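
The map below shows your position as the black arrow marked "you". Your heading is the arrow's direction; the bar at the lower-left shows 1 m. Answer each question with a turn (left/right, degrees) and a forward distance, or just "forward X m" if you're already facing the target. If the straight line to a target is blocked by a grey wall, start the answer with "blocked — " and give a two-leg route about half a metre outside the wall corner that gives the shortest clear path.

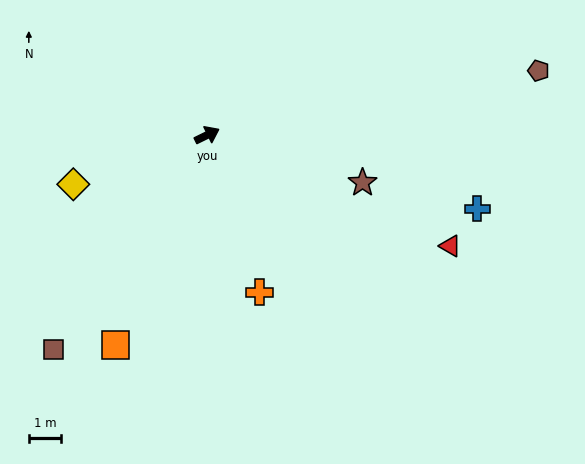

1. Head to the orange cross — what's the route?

turn right 98°, forward 5.1 m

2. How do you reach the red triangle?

turn right 51°, forward 8.2 m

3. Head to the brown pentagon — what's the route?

turn right 15°, forward 10.4 m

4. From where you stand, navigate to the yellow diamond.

turn left 174°, forward 4.4 m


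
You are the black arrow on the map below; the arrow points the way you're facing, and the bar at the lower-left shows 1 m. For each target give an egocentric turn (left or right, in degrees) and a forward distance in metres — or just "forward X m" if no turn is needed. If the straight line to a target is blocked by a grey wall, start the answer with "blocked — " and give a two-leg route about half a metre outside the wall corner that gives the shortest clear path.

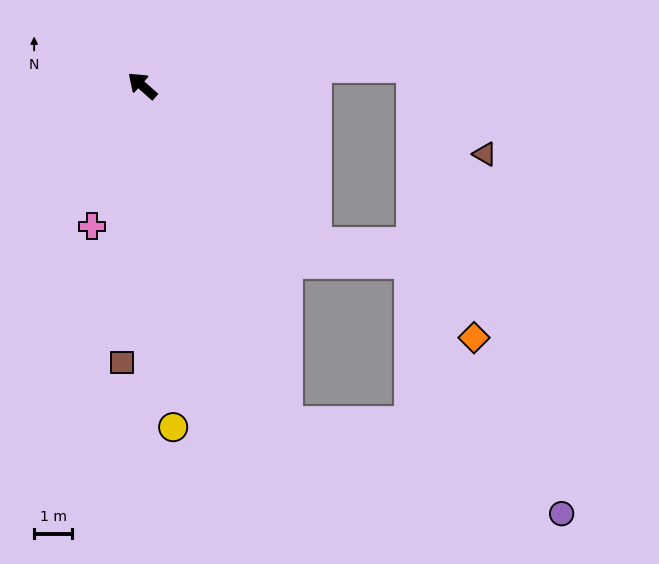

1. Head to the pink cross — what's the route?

turn left 112°, forward 3.9 m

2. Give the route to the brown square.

turn left 128°, forward 7.3 m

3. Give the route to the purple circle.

blocked — turn left 155°, forward 9.6 m, then turn left 48°, forward 7.6 m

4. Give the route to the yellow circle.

turn left 137°, forward 9.0 m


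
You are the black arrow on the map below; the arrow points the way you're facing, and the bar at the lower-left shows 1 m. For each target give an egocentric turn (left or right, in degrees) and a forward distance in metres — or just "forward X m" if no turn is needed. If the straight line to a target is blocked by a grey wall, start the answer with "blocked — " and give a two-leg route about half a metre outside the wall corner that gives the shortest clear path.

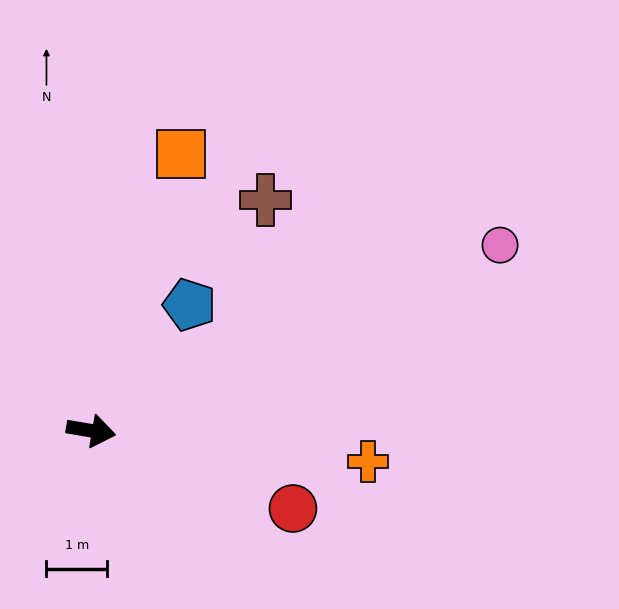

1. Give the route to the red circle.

turn right 11°, forward 3.6 m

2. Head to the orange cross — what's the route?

turn left 3°, forward 4.6 m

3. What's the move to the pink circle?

turn left 34°, forward 7.4 m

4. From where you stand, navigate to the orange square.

turn left 82°, forward 4.8 m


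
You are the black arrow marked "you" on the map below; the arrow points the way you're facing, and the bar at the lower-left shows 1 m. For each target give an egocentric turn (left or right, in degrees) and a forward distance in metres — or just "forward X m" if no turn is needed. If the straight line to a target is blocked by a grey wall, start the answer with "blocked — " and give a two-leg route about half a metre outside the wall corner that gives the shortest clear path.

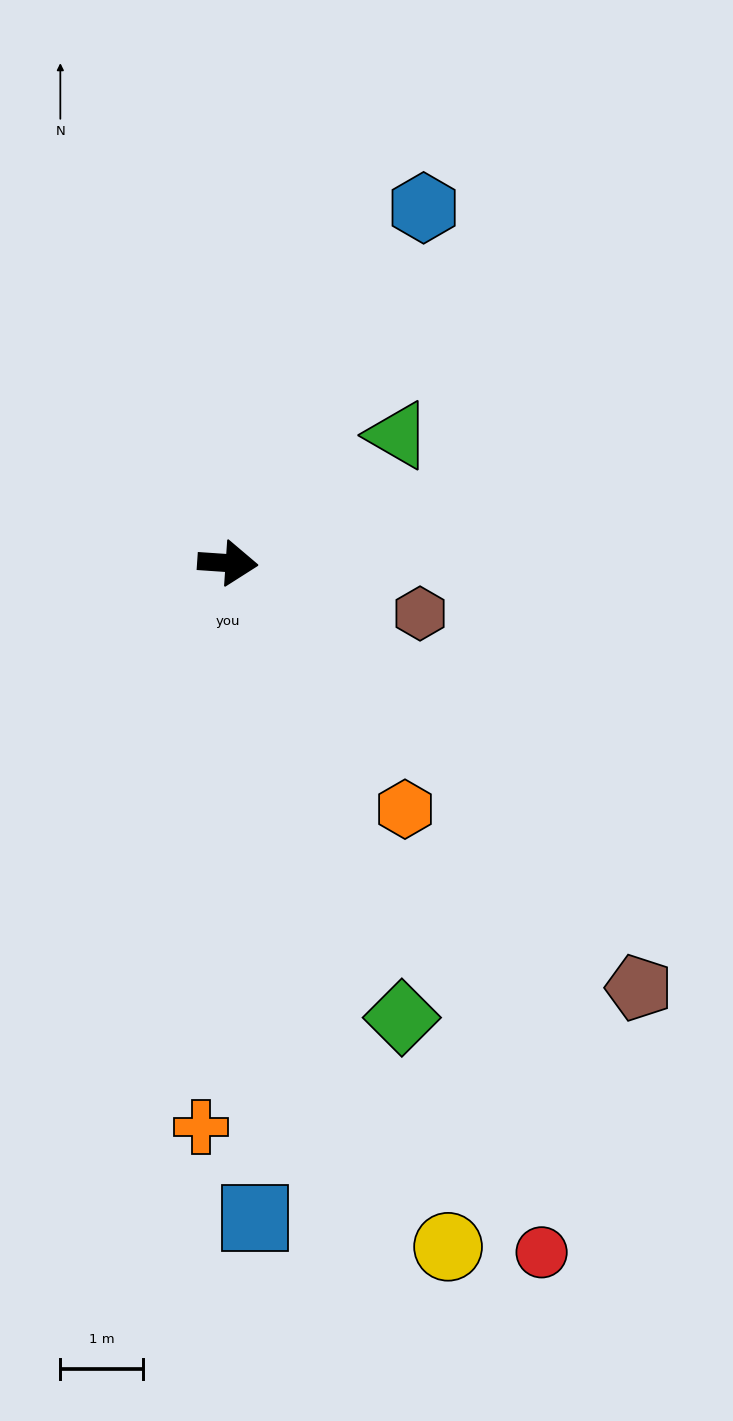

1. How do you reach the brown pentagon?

turn right 42°, forward 7.1 m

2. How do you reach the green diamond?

turn right 65°, forward 5.9 m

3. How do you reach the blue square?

turn right 84°, forward 7.9 m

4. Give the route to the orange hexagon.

turn right 50°, forward 3.7 m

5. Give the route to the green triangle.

turn left 41°, forward 2.6 m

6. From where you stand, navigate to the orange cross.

turn right 89°, forward 6.8 m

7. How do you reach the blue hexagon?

turn left 65°, forward 4.9 m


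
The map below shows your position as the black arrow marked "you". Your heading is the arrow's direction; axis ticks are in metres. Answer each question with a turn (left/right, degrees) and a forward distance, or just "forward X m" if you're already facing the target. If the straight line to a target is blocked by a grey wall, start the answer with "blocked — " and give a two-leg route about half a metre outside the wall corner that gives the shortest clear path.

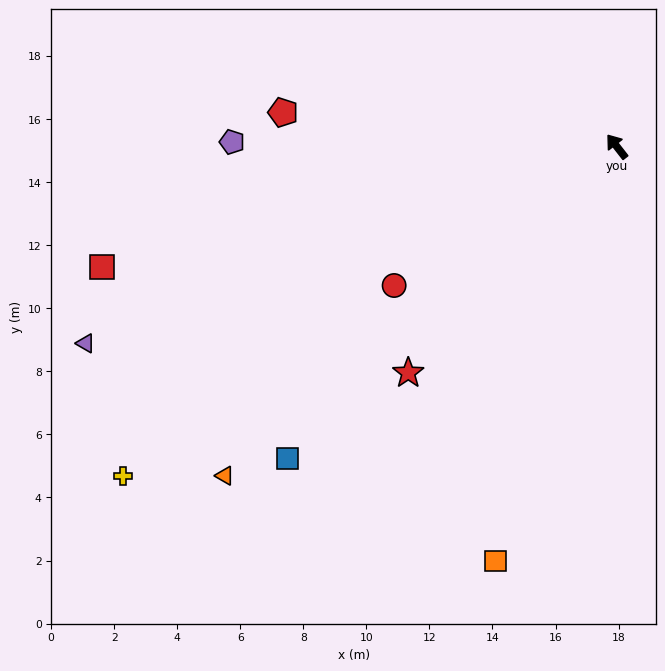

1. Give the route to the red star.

turn left 99°, forward 9.8 m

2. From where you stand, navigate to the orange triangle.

turn left 92°, forward 16.2 m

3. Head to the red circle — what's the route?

turn left 84°, forward 8.3 m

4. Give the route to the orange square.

turn left 126°, forward 13.7 m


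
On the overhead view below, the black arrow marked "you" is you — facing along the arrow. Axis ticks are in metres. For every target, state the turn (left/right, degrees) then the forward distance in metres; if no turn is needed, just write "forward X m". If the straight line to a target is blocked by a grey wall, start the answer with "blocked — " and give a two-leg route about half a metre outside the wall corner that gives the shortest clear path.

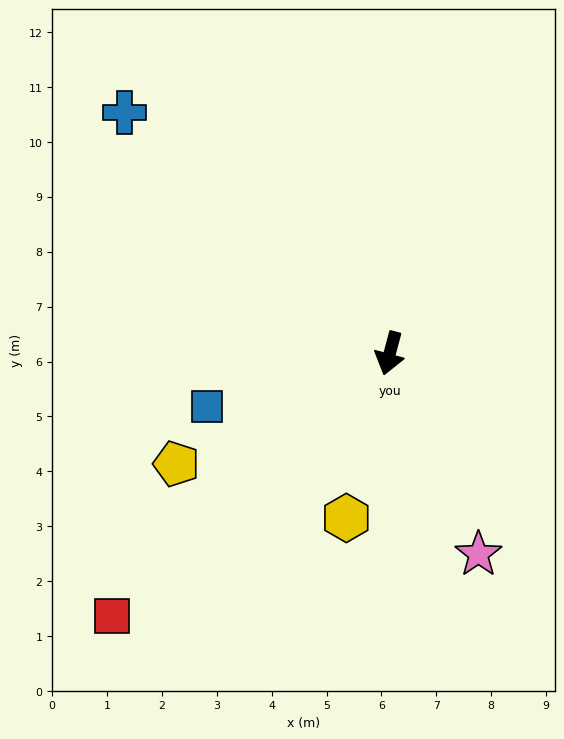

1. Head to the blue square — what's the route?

turn right 59°, forward 3.5 m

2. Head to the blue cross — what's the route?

turn right 117°, forward 6.5 m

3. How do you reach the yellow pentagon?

turn right 48°, forward 4.4 m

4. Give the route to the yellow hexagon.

forward 3.1 m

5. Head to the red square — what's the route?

turn right 32°, forward 7.0 m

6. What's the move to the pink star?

turn left 39°, forward 4.0 m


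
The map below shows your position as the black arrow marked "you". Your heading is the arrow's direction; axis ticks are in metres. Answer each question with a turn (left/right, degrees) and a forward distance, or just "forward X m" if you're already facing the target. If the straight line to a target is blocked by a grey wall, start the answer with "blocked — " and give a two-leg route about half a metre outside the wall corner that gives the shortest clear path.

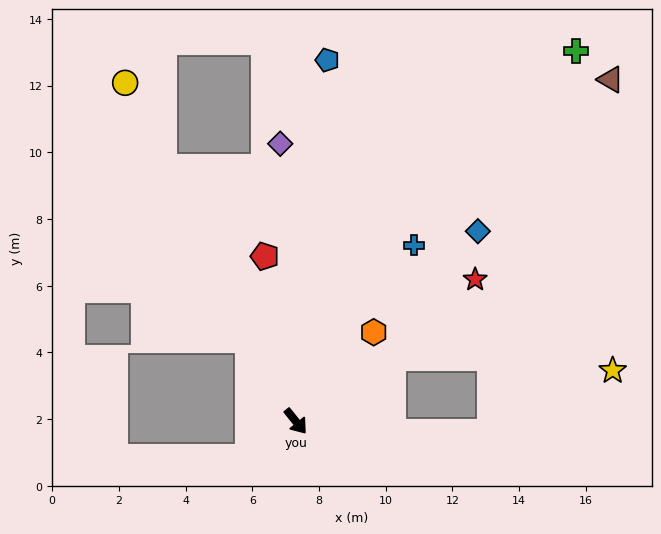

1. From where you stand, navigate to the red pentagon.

turn left 152°, forward 5.0 m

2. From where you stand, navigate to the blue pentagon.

turn left 136°, forward 10.9 m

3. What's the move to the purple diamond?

turn left 144°, forward 8.3 m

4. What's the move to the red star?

turn left 90°, forward 6.9 m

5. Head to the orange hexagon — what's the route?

turn left 100°, forward 3.5 m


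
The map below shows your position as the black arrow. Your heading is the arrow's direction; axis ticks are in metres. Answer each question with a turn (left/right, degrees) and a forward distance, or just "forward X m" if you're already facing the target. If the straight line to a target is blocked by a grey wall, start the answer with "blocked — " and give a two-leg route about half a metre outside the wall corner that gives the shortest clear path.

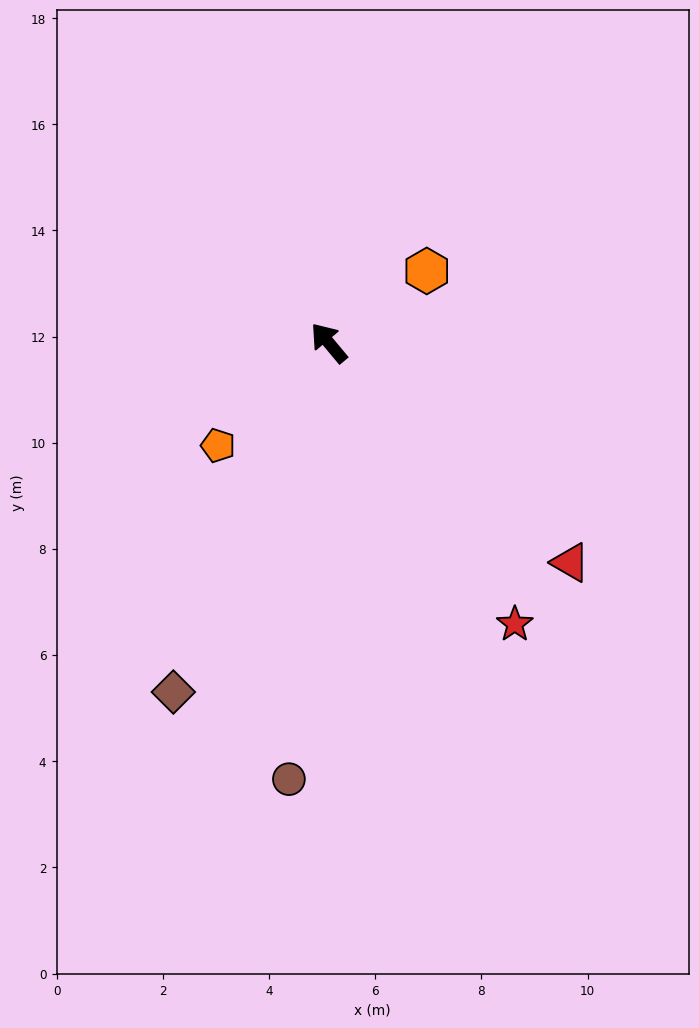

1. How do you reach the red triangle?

turn right 172°, forward 6.2 m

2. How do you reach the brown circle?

turn left 135°, forward 8.3 m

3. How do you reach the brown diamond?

turn left 116°, forward 7.2 m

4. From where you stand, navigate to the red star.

turn left 174°, forward 6.4 m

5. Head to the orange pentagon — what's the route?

turn left 93°, forward 2.8 m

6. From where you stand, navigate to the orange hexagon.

turn right 94°, forward 2.3 m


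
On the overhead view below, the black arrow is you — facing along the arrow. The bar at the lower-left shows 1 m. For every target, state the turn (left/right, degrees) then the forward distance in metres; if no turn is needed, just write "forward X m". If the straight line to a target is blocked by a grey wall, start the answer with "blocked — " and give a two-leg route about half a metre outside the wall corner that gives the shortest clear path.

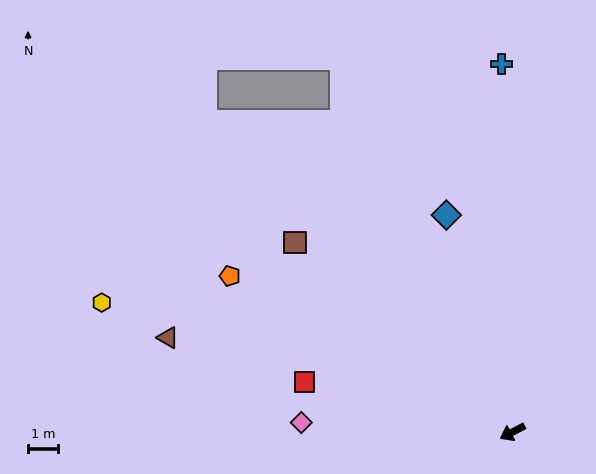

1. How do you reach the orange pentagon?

turn right 56°, forward 10.9 m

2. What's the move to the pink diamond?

turn right 30°, forward 7.1 m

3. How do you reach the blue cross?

turn right 116°, forward 12.4 m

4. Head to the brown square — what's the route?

turn right 69°, forward 9.7 m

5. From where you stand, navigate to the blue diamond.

turn right 101°, forward 7.6 m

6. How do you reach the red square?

turn right 41°, forward 7.2 m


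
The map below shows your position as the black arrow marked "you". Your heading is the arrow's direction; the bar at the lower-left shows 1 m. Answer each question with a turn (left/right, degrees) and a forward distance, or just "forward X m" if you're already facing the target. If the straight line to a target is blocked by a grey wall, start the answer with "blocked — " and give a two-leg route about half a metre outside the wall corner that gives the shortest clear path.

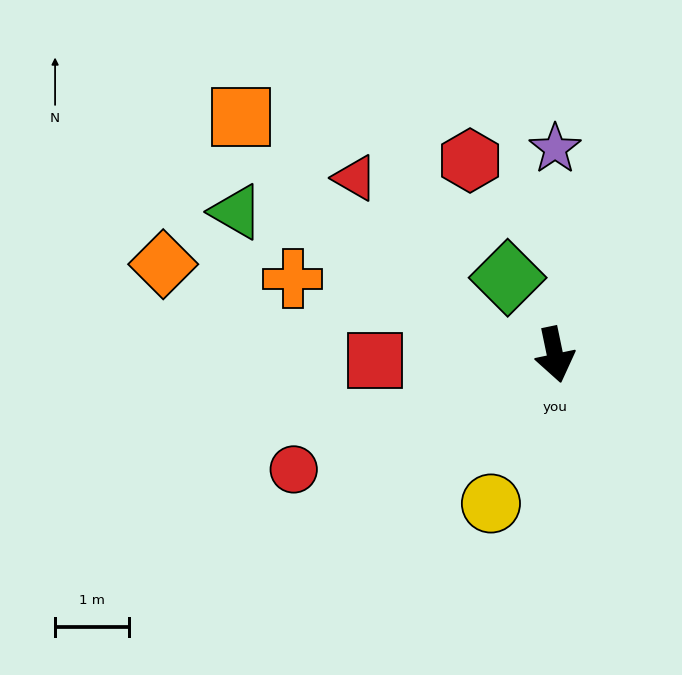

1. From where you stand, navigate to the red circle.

turn right 78°, forward 3.9 m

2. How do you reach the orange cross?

turn right 118°, forward 3.7 m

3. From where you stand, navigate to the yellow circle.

turn right 35°, forward 2.2 m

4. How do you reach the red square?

turn right 100°, forward 2.4 m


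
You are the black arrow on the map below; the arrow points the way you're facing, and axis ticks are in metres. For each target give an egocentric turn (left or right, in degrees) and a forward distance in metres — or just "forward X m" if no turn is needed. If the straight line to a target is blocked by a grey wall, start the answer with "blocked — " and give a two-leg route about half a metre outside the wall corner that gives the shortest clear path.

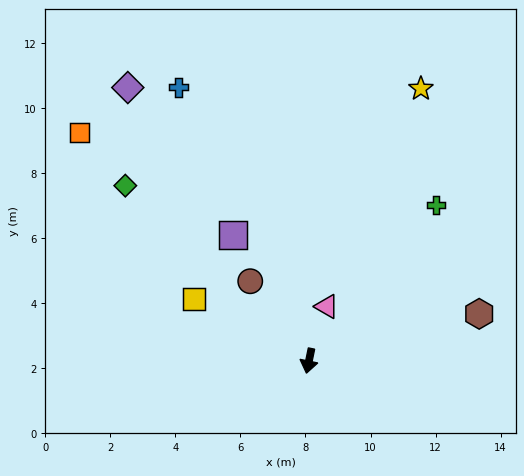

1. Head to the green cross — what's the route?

turn left 152°, forward 6.2 m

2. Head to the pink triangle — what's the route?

turn left 173°, forward 1.8 m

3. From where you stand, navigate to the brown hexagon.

turn left 117°, forward 5.4 m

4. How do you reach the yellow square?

turn right 107°, forward 4.0 m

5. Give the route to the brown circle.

turn right 132°, forward 3.0 m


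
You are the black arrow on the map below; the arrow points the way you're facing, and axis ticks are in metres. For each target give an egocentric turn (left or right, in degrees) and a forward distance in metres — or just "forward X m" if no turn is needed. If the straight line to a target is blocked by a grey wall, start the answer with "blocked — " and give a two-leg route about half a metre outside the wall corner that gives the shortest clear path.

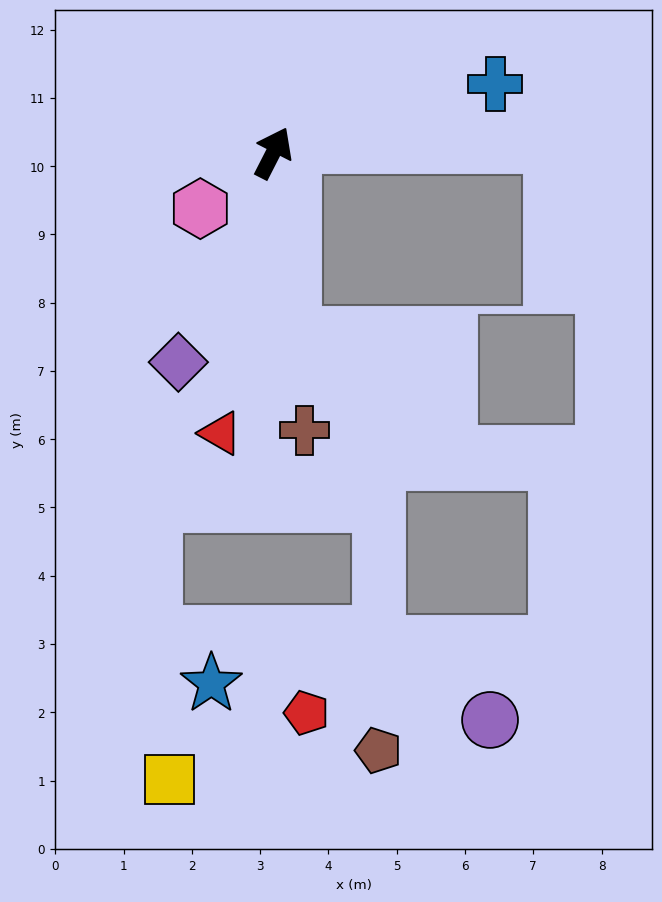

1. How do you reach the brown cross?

turn right 146°, forward 4.1 m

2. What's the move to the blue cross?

turn right 46°, forward 3.4 m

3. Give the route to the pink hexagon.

turn left 154°, forward 1.3 m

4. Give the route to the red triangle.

turn right 164°, forward 4.2 m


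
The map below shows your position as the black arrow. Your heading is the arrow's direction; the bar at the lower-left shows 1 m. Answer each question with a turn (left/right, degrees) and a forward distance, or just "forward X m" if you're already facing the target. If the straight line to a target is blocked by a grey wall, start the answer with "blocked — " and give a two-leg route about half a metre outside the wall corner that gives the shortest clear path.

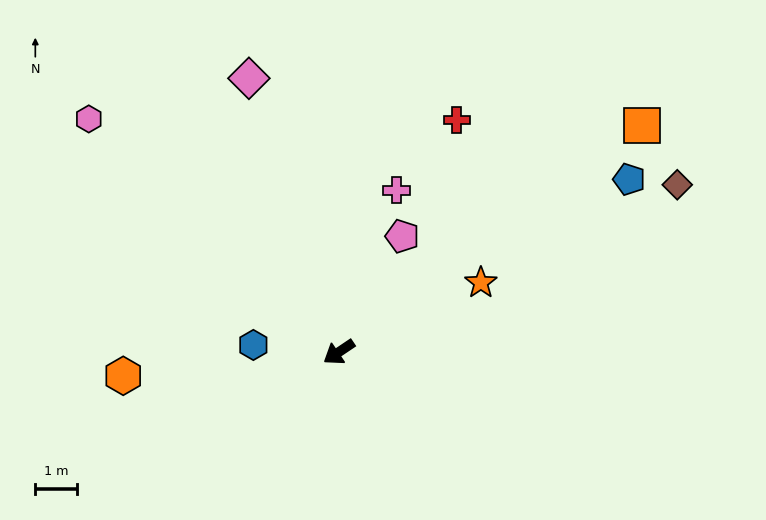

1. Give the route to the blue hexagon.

turn right 39°, forward 2.1 m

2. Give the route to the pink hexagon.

turn right 77°, forward 8.2 m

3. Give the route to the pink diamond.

turn right 106°, forward 6.9 m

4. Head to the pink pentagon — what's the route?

turn right 153°, forward 3.2 m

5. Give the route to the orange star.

turn left 172°, forward 3.8 m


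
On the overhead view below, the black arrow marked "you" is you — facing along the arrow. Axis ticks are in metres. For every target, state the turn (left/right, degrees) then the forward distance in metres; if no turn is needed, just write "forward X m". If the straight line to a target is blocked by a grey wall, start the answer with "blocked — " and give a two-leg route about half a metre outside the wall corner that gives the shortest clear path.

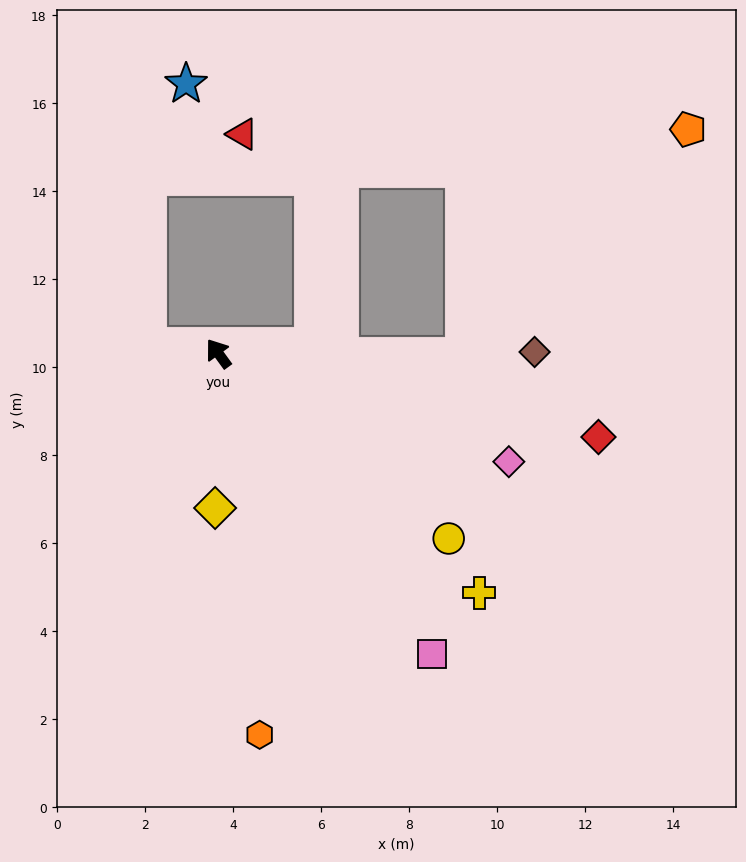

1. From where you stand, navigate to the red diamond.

turn right 138°, forward 8.8 m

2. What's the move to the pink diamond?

turn right 146°, forward 7.0 m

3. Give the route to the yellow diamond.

turn left 143°, forward 3.5 m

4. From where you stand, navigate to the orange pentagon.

blocked — turn right 126°, forward 5.6 m, then turn left 45°, forward 7.2 m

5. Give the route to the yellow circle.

turn right 165°, forward 6.7 m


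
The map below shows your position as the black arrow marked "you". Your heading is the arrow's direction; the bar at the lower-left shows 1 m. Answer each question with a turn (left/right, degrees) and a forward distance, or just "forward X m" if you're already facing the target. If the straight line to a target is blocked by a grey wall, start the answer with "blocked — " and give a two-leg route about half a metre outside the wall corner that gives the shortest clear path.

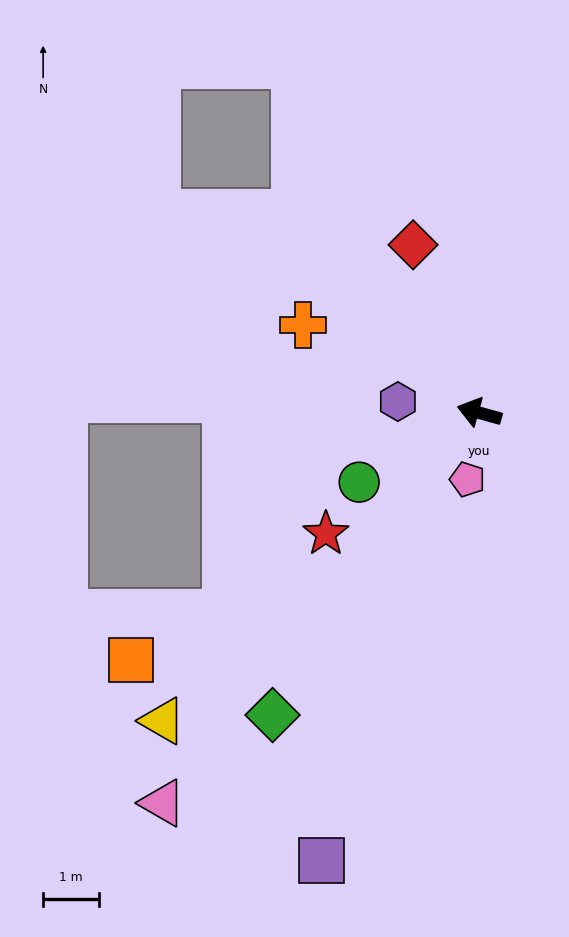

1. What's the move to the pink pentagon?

turn left 95°, forward 1.2 m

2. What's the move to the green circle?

turn left 45°, forward 2.5 m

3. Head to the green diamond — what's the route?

turn left 71°, forward 6.6 m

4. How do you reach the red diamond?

turn right 53°, forward 3.2 m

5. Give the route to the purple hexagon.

turn left 8°, forward 1.5 m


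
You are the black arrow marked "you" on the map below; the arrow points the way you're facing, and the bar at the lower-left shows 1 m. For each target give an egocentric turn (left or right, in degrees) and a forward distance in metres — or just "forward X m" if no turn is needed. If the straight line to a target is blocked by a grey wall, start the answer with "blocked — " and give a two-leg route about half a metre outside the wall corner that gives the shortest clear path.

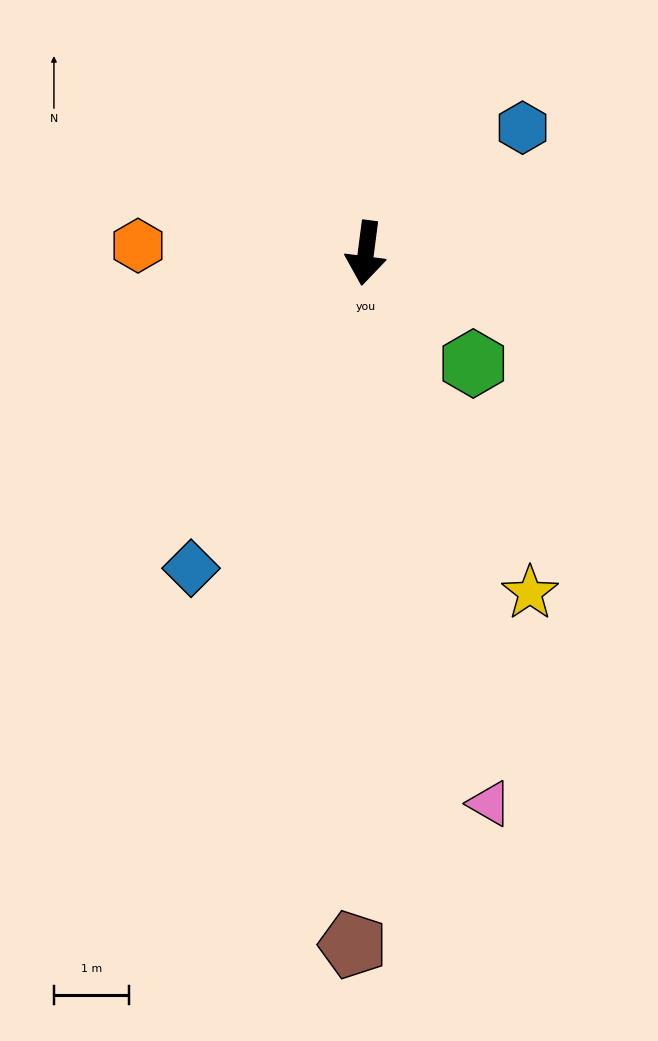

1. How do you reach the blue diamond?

turn right 22°, forward 4.8 m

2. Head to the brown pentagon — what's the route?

turn left 6°, forward 9.2 m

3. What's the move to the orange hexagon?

turn right 84°, forward 3.0 m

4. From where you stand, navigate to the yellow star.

turn left 33°, forward 5.0 m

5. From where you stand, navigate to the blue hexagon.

turn left 136°, forward 2.7 m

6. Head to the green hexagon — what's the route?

turn left 52°, forward 2.1 m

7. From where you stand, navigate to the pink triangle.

turn left 20°, forward 7.5 m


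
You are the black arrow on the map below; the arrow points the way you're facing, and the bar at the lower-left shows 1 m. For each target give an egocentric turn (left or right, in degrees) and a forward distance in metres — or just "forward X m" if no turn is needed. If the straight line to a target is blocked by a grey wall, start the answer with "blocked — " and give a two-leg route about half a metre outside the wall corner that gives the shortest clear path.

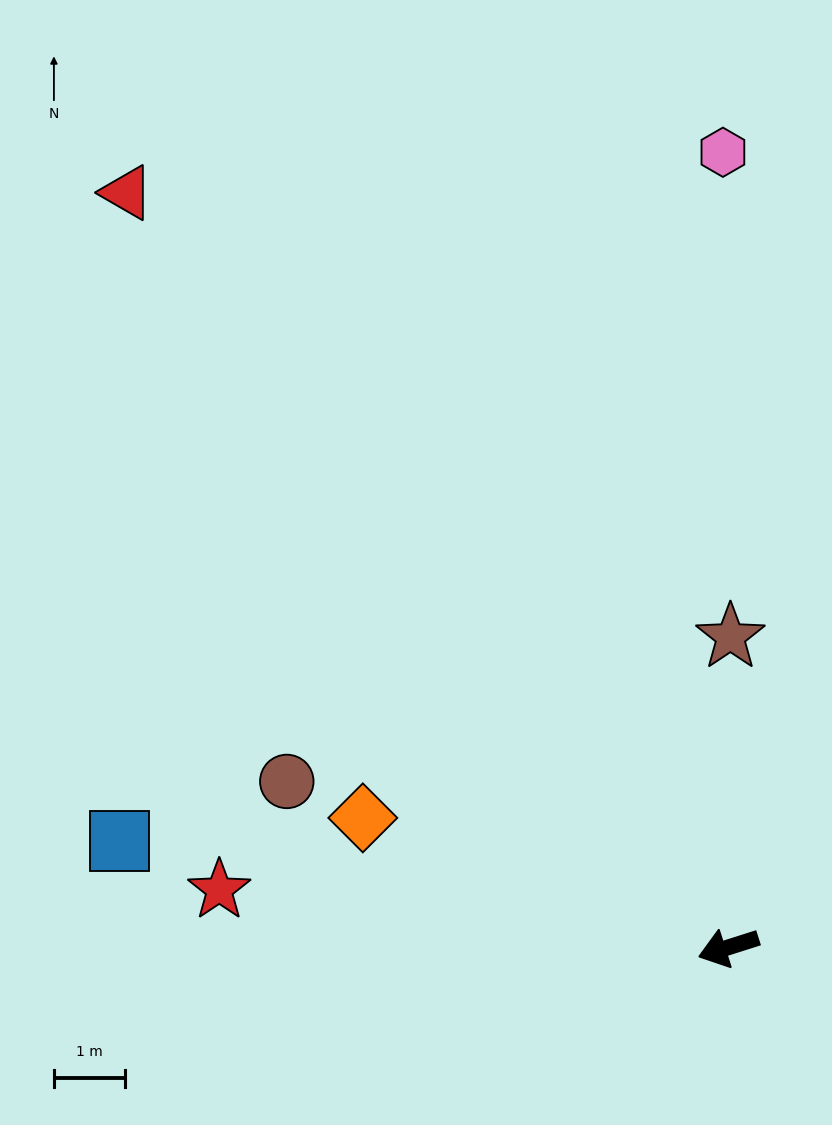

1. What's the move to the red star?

turn right 24°, forward 7.2 m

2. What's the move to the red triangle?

turn right 69°, forward 13.5 m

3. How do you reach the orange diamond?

turn right 37°, forward 5.4 m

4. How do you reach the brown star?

turn right 108°, forward 4.4 m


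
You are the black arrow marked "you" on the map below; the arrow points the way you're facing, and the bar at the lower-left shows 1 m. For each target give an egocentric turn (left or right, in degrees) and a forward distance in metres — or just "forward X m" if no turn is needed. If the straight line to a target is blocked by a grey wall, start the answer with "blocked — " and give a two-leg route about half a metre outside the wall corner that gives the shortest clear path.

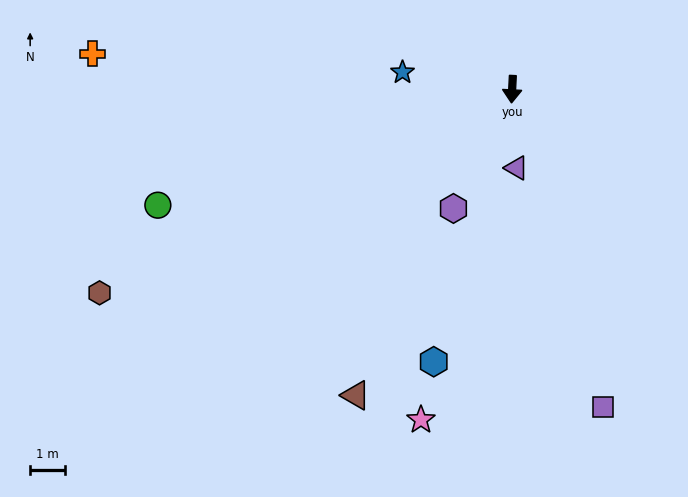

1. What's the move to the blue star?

turn right 96°, forward 3.2 m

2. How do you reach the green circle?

turn right 69°, forward 10.8 m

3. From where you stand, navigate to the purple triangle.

turn left 6°, forward 2.3 m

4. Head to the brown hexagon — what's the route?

turn right 61°, forward 13.3 m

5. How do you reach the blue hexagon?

turn right 13°, forward 8.2 m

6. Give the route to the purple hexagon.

turn right 23°, forward 3.8 m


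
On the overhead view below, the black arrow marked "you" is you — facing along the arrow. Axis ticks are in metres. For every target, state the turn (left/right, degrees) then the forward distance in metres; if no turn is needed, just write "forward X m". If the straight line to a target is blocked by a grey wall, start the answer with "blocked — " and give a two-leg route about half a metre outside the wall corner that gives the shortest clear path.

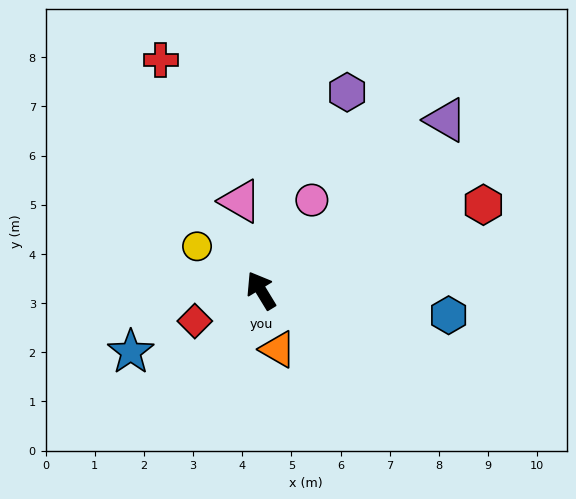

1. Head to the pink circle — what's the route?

turn right 61°, forward 2.1 m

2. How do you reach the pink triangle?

turn right 18°, forward 1.9 m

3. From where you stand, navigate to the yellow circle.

turn left 24°, forward 1.6 m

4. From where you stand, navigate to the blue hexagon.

turn right 129°, forward 3.8 m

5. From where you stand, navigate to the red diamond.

turn left 83°, forward 1.5 m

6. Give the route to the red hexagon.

turn right 100°, forward 4.8 m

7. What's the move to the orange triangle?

turn left 165°, forward 1.2 m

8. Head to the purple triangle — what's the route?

turn right 79°, forward 5.1 m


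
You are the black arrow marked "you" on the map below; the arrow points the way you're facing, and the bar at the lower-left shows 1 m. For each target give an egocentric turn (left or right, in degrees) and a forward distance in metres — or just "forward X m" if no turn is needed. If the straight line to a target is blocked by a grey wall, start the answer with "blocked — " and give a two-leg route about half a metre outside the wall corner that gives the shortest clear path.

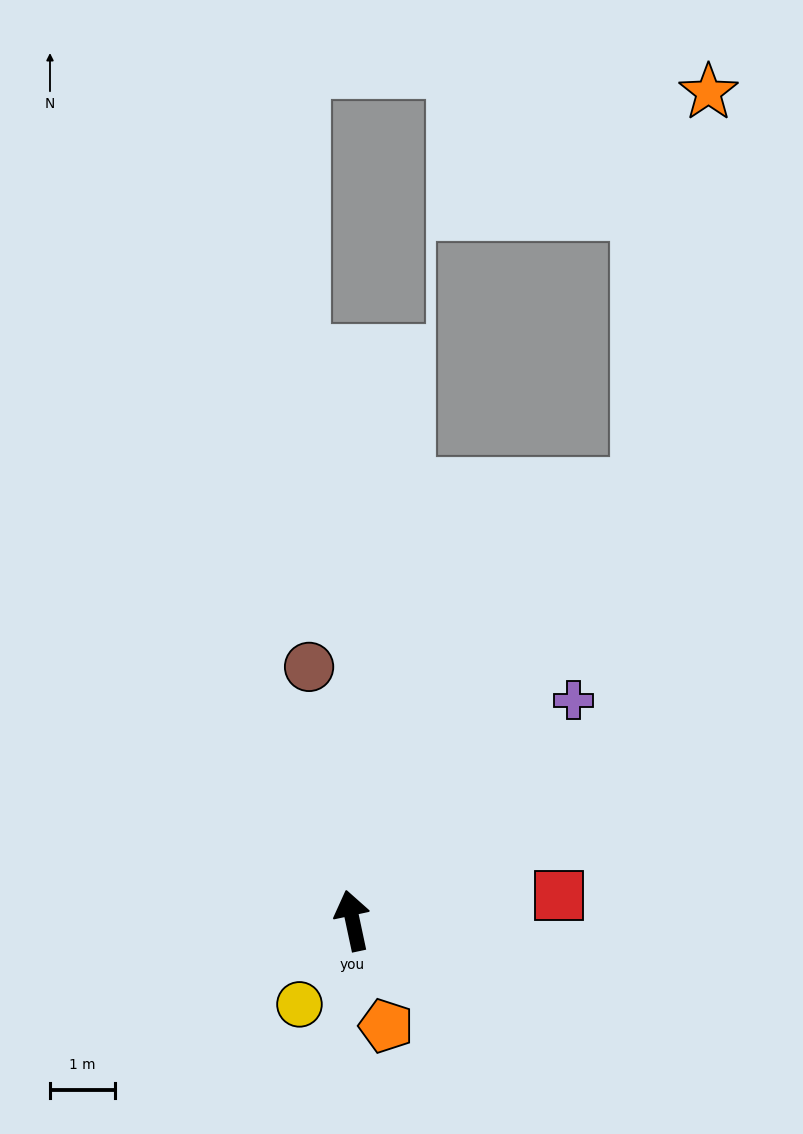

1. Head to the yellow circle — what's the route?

turn left 136°, forward 1.5 m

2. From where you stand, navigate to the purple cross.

turn right 57°, forward 4.8 m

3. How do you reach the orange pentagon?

turn right 174°, forward 1.7 m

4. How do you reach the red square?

turn right 95°, forward 3.2 m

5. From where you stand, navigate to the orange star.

blocked — turn right 45°, forward 8.0 m, then turn left 23°, forward 6.1 m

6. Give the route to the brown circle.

turn right 2°, forward 4.0 m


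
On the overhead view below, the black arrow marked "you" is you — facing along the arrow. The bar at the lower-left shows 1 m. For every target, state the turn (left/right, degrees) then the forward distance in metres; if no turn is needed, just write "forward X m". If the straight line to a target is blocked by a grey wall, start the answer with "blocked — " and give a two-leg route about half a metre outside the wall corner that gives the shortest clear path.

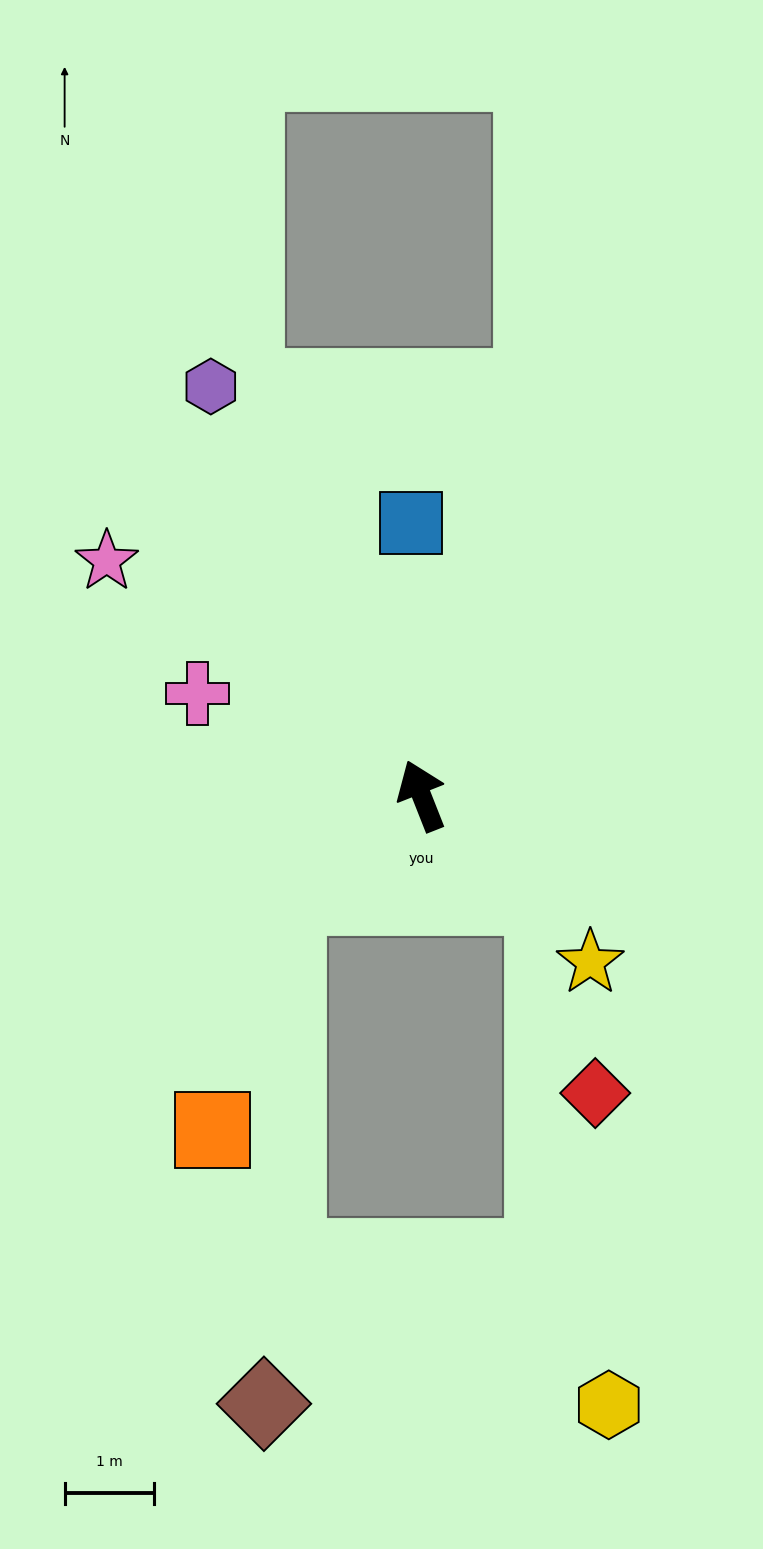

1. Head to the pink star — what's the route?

turn left 32°, forward 4.4 m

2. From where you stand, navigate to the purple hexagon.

turn left 6°, forward 5.2 m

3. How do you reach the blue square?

turn right 19°, forward 3.1 m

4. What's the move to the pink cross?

turn left 44°, forward 2.8 m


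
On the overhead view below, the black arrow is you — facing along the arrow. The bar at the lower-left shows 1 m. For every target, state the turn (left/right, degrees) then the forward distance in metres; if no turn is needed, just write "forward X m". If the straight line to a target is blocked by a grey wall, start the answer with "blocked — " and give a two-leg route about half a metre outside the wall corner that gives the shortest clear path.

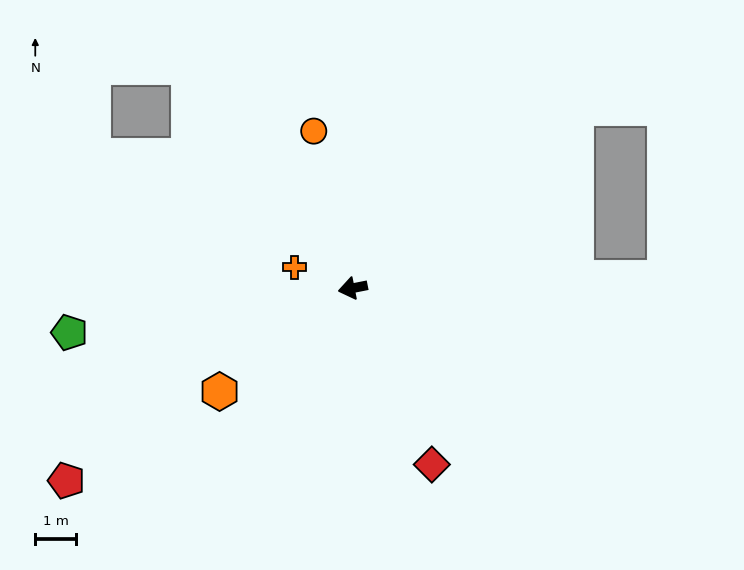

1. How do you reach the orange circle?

turn right 87°, forward 4.0 m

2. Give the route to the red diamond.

turn left 103°, forward 4.7 m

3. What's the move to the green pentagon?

turn right 2°, forward 7.0 m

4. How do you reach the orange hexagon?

turn left 27°, forward 4.1 m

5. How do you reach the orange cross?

turn right 31°, forward 1.5 m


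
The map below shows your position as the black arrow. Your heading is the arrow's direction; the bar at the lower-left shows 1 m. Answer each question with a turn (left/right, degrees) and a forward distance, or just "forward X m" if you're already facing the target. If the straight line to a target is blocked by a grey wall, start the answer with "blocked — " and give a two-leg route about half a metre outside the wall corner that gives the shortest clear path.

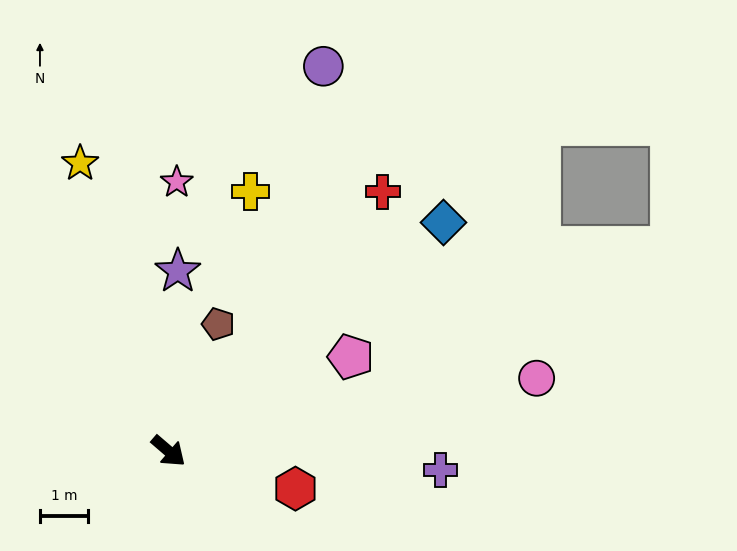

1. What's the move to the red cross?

turn left 91°, forward 7.0 m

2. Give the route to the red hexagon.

turn left 24°, forward 2.7 m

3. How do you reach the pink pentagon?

turn left 68°, forward 4.3 m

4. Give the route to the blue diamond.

turn left 80°, forward 7.4 m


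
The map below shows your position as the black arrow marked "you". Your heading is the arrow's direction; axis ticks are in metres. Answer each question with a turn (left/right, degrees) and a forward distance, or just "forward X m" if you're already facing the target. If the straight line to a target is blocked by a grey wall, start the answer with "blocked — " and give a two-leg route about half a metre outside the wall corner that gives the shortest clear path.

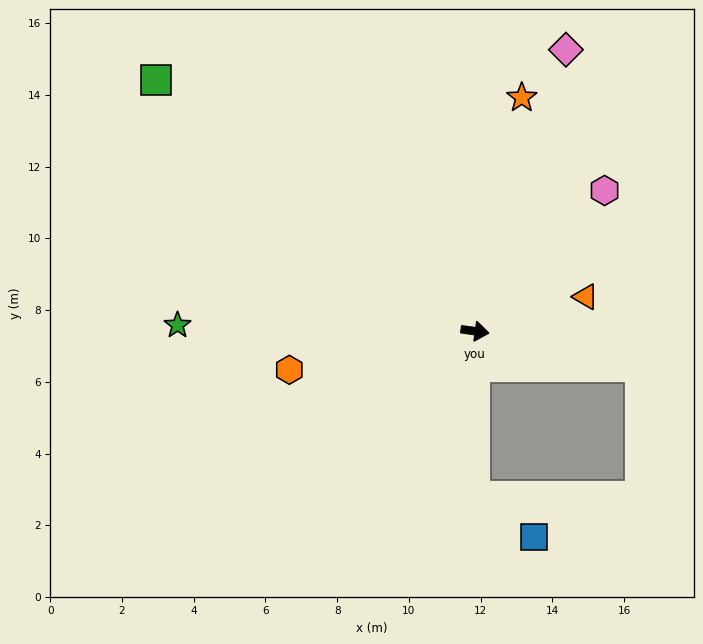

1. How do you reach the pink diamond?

turn left 80°, forward 8.2 m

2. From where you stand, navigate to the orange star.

turn left 87°, forward 6.6 m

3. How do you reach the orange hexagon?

turn right 160°, forward 5.3 m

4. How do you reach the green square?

turn left 150°, forward 11.3 m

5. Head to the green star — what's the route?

turn right 173°, forward 8.3 m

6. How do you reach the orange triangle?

turn left 25°, forward 3.2 m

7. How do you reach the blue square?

blocked — turn right 82°, forward 4.6 m, then turn left 55°, forward 2.0 m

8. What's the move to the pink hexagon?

turn left 55°, forward 5.3 m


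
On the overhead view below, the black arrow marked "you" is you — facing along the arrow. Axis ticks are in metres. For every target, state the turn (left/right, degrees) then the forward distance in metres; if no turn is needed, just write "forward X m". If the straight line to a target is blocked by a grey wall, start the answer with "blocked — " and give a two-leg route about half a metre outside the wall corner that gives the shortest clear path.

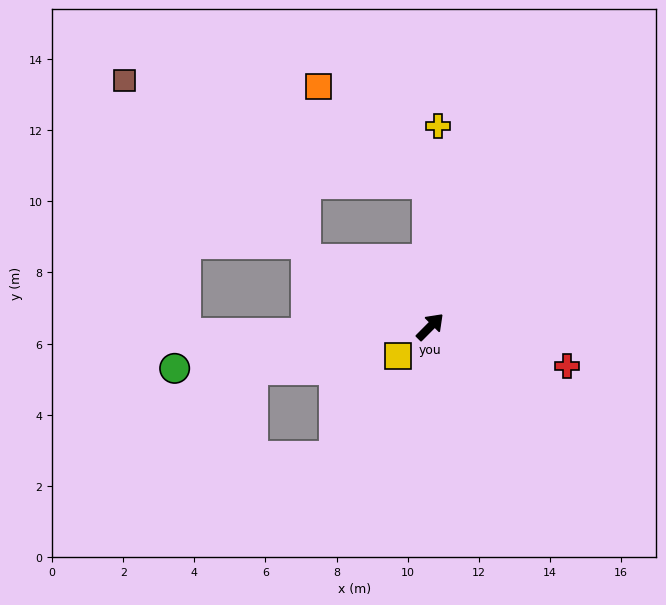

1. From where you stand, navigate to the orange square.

blocked — turn left 46°, forward 4.0 m, then turn left 47°, forward 4.1 m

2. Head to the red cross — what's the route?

turn right 61°, forward 4.0 m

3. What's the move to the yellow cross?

turn left 43°, forward 5.7 m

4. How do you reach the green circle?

turn left 144°, forward 7.3 m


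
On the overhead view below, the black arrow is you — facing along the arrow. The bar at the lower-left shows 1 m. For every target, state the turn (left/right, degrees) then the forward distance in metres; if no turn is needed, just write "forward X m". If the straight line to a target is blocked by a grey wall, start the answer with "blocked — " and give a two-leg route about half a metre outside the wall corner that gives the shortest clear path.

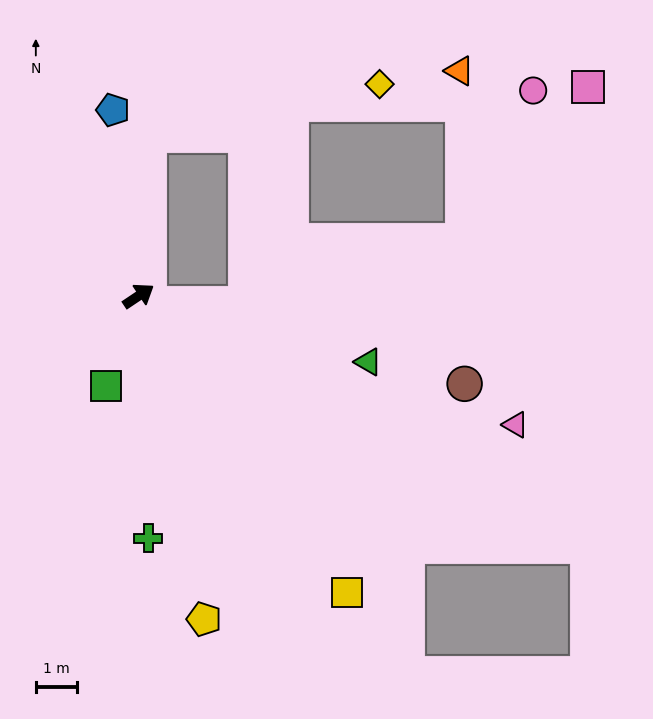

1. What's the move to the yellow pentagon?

turn right 112°, forward 8.0 m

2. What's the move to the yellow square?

turn right 89°, forward 8.8 m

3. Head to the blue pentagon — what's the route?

turn left 64°, forward 4.5 m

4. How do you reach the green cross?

turn right 122°, forward 5.9 m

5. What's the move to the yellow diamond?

blocked — turn left 52°, forward 3.9 m, then turn right 73°, forward 5.7 m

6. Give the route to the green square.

turn right 144°, forward 2.3 m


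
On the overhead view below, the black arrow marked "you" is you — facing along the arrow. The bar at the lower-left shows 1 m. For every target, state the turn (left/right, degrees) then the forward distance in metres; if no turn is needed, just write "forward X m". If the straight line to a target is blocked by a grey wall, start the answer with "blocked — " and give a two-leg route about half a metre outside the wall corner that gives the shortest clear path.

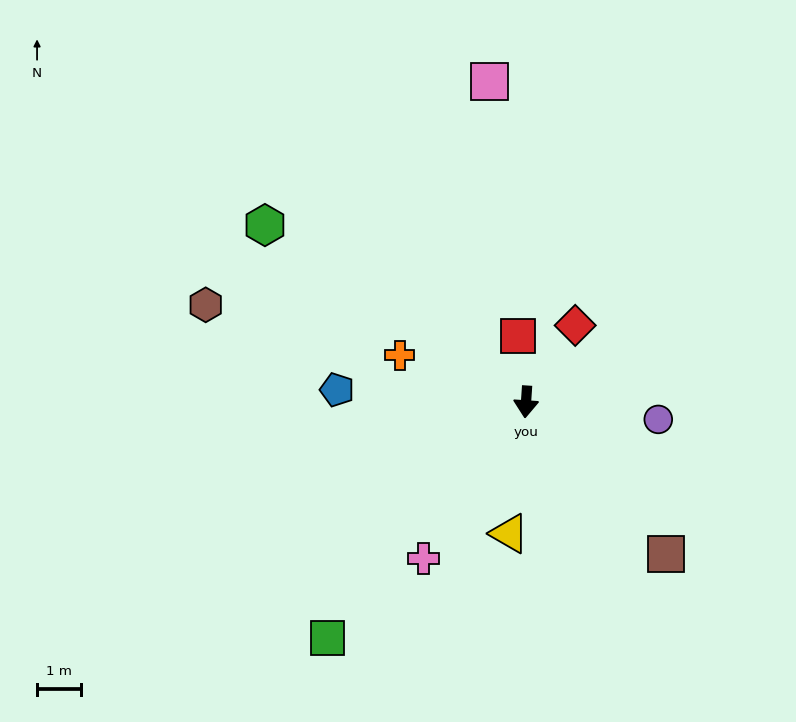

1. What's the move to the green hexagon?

turn right 120°, forward 7.2 m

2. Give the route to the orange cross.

turn right 106°, forward 3.1 m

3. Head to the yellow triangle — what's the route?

turn right 3°, forward 3.0 m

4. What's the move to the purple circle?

turn left 86°, forward 3.0 m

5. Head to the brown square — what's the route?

turn left 46°, forward 4.7 m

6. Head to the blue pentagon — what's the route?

turn right 90°, forward 4.3 m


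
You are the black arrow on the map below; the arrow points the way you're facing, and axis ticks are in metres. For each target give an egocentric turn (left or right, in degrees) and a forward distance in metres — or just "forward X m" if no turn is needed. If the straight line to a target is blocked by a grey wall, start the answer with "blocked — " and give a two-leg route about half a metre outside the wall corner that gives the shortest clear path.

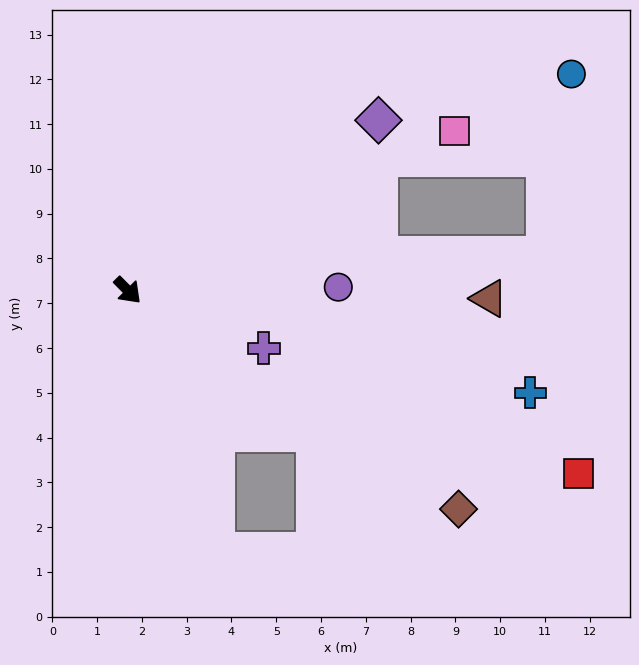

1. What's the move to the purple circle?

turn left 46°, forward 4.7 m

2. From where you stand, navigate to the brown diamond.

turn left 12°, forward 8.9 m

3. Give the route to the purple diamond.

turn left 79°, forward 6.8 m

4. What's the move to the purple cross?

turn left 22°, forward 3.3 m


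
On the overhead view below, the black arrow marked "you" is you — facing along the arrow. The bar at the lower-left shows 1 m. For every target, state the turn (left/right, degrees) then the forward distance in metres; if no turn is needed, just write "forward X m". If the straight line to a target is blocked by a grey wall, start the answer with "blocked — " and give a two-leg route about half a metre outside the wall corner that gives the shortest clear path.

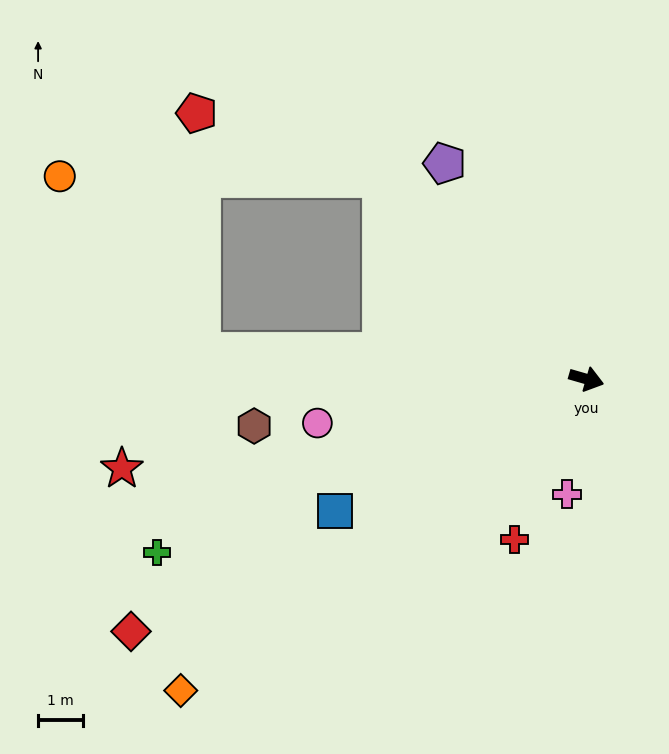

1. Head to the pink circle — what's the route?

turn right 155°, forward 6.1 m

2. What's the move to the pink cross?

turn right 83°, forward 2.6 m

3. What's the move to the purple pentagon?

turn left 139°, forward 5.7 m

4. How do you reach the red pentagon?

blocked — turn left 152°, forward 6.4 m, then turn left 25°, forward 4.3 m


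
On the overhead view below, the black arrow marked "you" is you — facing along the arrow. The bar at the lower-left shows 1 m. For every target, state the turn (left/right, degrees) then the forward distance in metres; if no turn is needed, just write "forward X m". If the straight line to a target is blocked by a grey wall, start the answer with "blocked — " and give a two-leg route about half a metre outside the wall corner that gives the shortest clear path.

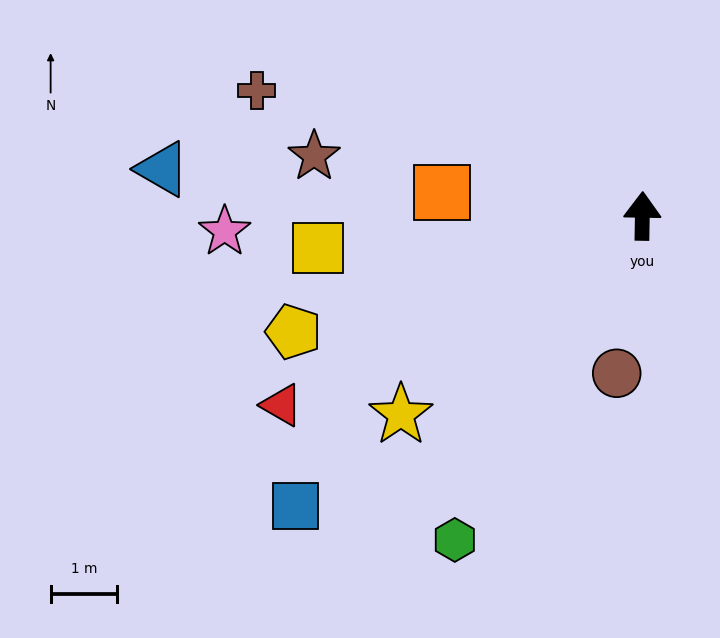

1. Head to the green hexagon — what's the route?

turn left 151°, forward 5.6 m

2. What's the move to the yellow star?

turn left 130°, forward 4.7 m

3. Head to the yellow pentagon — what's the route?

turn left 109°, forward 5.5 m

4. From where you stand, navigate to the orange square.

turn left 84°, forward 3.0 m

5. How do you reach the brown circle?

turn left 172°, forward 2.4 m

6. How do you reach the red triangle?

turn left 119°, forward 6.1 m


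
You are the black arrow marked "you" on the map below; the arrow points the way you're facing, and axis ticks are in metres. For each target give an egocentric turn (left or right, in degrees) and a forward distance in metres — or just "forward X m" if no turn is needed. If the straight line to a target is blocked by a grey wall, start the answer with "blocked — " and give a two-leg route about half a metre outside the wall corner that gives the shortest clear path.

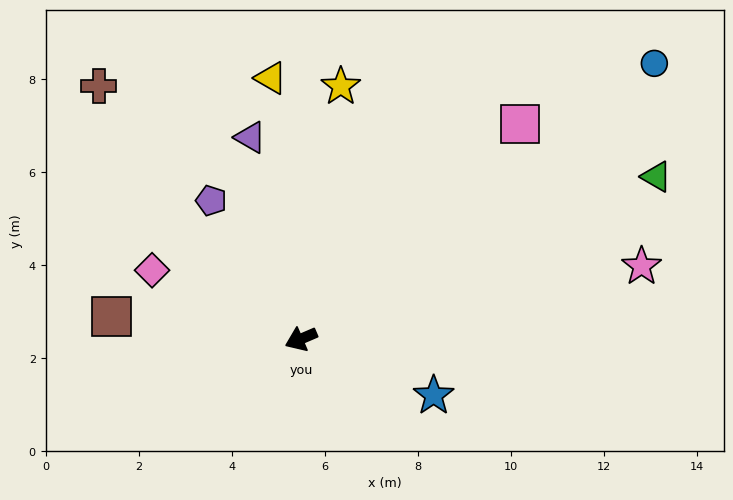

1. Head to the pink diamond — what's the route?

turn right 48°, forward 3.5 m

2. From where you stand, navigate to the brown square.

turn right 30°, forward 4.1 m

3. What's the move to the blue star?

turn left 134°, forward 3.1 m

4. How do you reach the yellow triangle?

turn right 107°, forward 5.6 m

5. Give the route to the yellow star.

turn right 122°, forward 5.5 m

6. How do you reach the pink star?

turn left 169°, forward 7.5 m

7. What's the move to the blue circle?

turn right 165°, forward 9.6 m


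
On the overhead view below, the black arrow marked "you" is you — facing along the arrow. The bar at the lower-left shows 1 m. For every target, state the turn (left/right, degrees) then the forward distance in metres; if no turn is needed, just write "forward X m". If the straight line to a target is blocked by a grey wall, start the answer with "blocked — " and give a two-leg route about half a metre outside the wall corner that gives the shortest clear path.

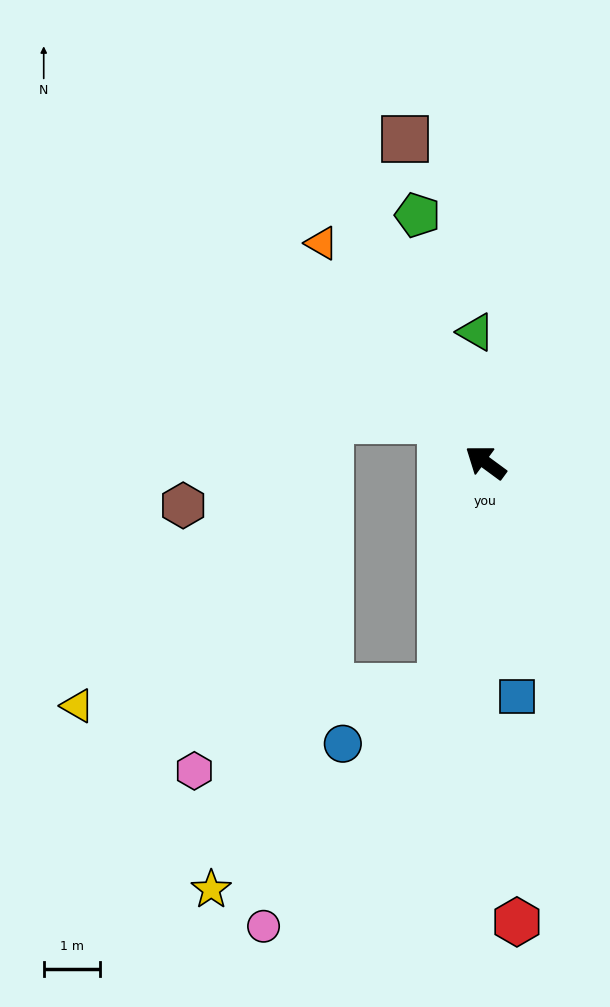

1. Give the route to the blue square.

turn left 134°, forward 4.2 m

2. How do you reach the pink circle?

blocked — turn left 115°, forward 4.1 m, then turn right 25°, forward 5.3 m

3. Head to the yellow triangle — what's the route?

blocked — turn left 115°, forward 4.1 m, then turn right 76°, forward 6.5 m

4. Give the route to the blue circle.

blocked — turn left 115°, forward 4.1 m, then turn right 49°, forward 2.0 m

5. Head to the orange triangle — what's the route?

turn right 17°, forward 4.9 m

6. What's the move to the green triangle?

turn right 49°, forward 2.3 m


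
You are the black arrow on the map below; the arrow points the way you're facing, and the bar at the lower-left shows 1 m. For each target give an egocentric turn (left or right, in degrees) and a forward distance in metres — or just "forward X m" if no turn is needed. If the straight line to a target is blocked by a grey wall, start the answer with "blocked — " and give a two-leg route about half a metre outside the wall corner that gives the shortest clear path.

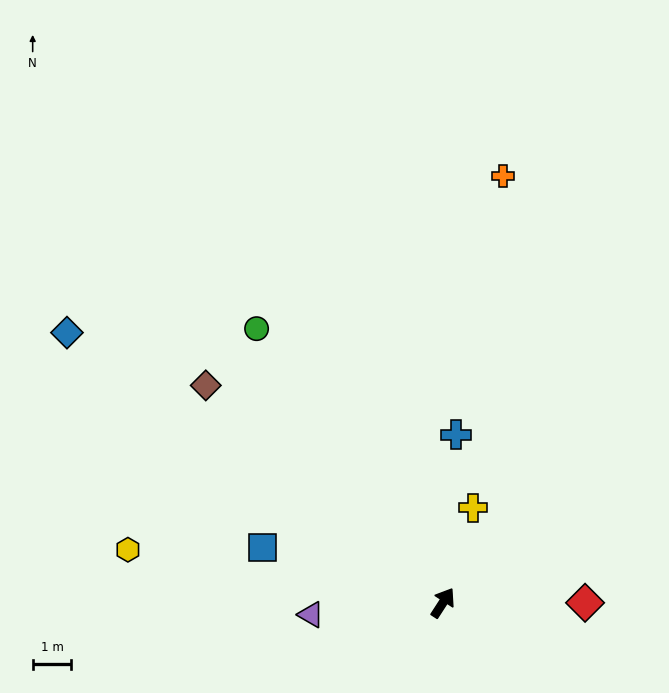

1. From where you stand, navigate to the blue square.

turn left 106°, forward 4.9 m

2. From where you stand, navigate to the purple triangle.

turn left 128°, forward 3.4 m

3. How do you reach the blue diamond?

turn left 87°, forward 12.0 m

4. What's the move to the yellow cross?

turn left 15°, forward 2.6 m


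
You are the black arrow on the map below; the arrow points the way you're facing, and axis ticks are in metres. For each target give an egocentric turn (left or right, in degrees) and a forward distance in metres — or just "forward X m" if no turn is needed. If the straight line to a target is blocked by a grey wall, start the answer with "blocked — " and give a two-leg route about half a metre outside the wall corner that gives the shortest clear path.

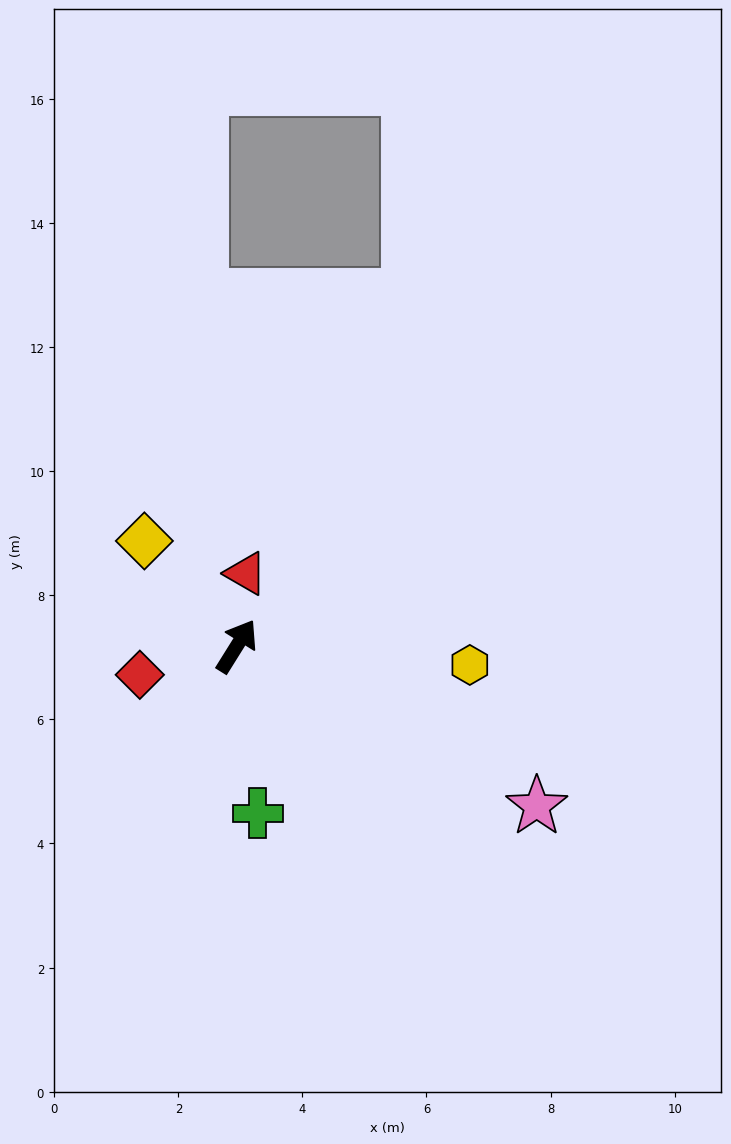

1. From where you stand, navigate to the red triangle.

turn left 25°, forward 1.2 m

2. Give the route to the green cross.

turn right 141°, forward 2.7 m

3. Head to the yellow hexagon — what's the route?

turn right 63°, forward 3.8 m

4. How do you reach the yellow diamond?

turn left 73°, forward 2.3 m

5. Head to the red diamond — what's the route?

turn left 138°, forward 1.6 m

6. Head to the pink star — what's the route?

turn right 86°, forward 5.5 m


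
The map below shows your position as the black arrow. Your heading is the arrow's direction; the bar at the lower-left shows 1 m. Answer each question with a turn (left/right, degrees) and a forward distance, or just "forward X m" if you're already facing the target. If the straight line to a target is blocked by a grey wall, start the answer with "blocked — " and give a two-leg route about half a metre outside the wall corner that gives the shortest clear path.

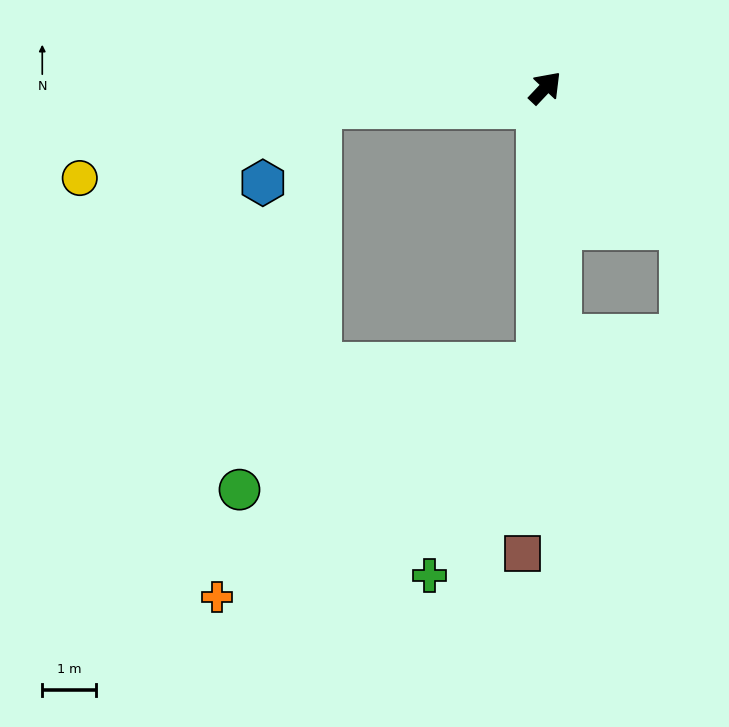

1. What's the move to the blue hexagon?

blocked — turn left 138°, forward 4.2 m, then turn left 49°, forward 1.8 m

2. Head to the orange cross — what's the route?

blocked — turn right 138°, forward 5.2 m, then turn right 53°, forward 7.4 m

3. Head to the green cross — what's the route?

blocked — turn right 138°, forward 5.2 m, then turn right 26°, forward 4.4 m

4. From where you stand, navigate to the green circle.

blocked — turn right 138°, forward 5.2 m, then turn right 66°, forward 6.1 m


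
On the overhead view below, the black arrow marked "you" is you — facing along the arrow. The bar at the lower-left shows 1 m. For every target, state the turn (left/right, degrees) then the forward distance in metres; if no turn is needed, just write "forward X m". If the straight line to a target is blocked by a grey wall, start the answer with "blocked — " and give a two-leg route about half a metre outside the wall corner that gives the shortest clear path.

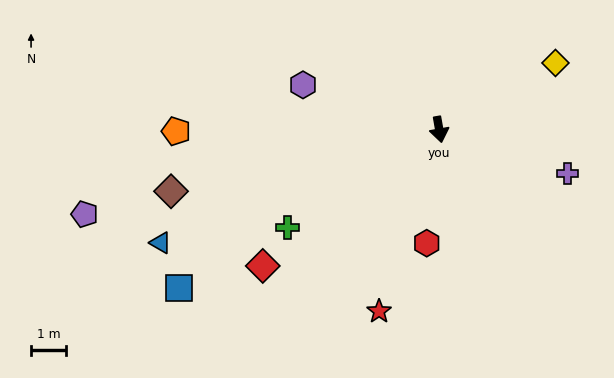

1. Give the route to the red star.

turn right 28°, forward 5.4 m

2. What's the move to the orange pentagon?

turn right 100°, forward 7.4 m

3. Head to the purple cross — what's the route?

turn left 61°, forward 3.8 m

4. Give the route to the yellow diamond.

turn left 110°, forward 3.8 m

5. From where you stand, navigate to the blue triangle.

turn right 78°, forward 8.5 m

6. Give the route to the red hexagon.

turn right 16°, forward 3.2 m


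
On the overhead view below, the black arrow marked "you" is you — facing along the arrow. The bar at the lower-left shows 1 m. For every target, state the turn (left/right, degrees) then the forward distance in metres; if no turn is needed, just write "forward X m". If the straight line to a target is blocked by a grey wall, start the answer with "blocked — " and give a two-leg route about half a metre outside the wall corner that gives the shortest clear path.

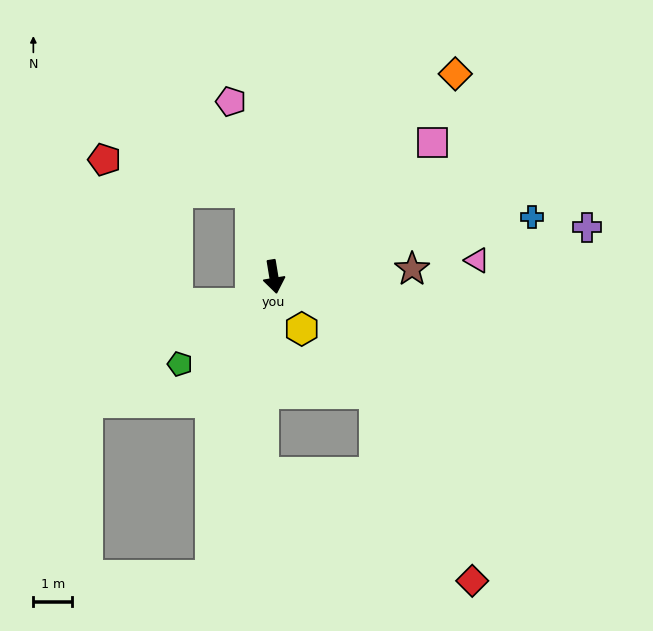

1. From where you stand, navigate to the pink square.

turn left 121°, forward 5.4 m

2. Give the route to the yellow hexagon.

turn left 19°, forward 1.5 m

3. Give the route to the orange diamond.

turn left 129°, forward 7.0 m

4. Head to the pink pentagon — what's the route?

turn right 176°, forward 4.7 m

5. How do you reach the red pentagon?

blocked — turn right 175°, forward 2.3 m, then turn left 63°, forward 3.9 m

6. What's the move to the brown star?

turn left 84°, forward 3.6 m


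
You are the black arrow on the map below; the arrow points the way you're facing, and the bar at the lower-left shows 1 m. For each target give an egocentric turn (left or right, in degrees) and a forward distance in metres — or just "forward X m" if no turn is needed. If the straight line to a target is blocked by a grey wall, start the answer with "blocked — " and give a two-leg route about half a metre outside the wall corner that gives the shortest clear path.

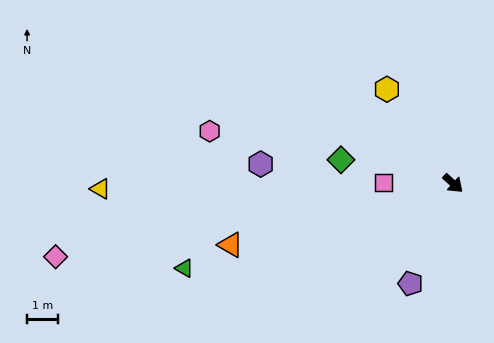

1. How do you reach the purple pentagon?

turn right 71°, forward 3.6 m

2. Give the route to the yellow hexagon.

turn left 167°, forward 3.8 m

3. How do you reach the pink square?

turn right 138°, forward 2.3 m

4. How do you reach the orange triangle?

turn right 122°, forward 7.6 m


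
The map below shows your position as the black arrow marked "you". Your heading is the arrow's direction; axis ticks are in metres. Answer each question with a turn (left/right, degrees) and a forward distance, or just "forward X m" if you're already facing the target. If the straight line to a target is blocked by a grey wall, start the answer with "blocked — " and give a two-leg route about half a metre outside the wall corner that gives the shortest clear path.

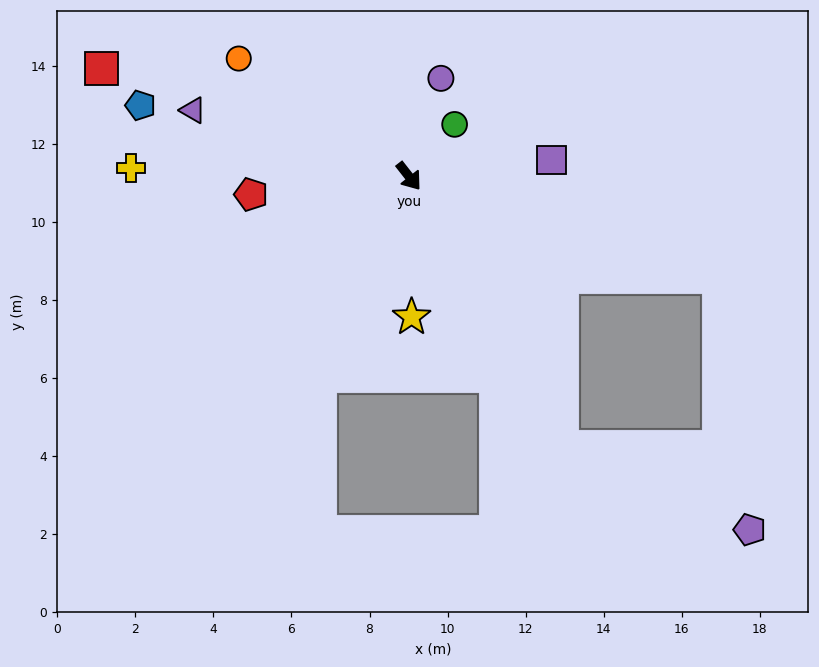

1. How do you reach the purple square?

turn left 58°, forward 3.7 m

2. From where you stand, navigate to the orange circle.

turn right 163°, forward 5.3 m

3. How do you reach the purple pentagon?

blocked — turn right 9°, forward 8.0 m, then turn left 37°, forward 5.3 m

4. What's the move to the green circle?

turn left 100°, forward 1.8 m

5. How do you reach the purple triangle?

turn right 145°, forward 5.8 m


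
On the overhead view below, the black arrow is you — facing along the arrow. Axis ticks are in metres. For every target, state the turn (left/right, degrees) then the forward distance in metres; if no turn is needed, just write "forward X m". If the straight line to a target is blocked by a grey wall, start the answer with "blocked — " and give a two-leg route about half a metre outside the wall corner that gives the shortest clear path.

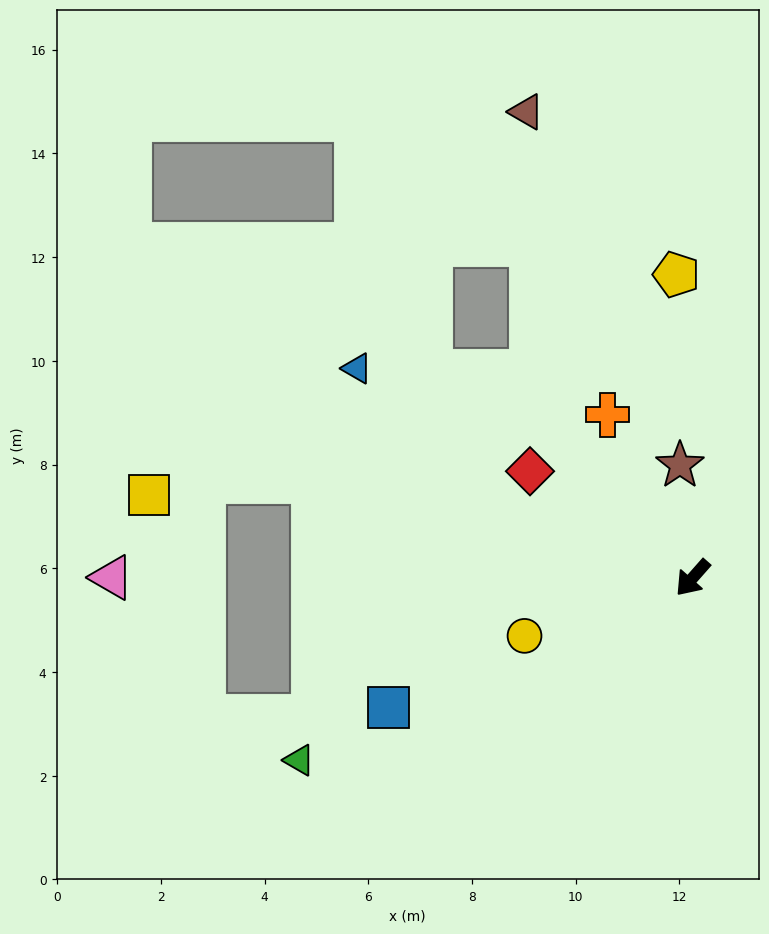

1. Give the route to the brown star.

turn right 132°, forward 2.2 m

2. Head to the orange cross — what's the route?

turn right 111°, forward 3.5 m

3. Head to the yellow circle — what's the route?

turn right 30°, forward 3.4 m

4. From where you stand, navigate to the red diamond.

turn right 82°, forward 3.8 m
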